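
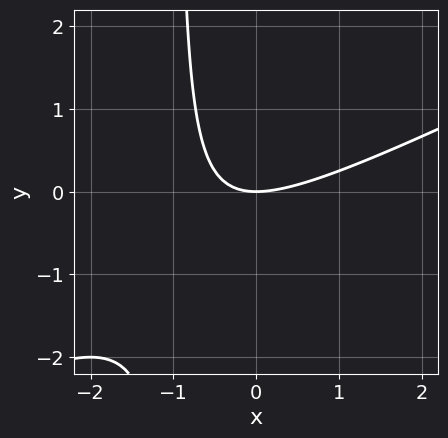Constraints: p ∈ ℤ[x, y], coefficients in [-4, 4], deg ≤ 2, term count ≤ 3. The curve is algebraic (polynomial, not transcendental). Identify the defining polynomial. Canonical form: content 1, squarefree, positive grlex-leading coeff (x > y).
x^2 - 2*x*y - 2*y

(a) The degree is 2 — the shape is more complex than any degree-1 curve.
(b) From the axis intercepts and sections: it crosses the x-axis at the gridline x = 0; it meets the y-axis at y = 0 (among the integer gridlines).
(c) The integer polynomial consistent with all of this is the stated p.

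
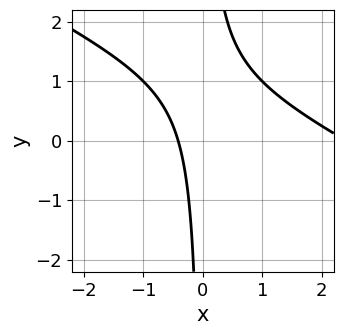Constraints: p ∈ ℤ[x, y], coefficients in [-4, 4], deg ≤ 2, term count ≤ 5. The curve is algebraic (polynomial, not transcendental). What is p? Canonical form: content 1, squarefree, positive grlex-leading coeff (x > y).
x^2 + 2*x*y - 2*x - 1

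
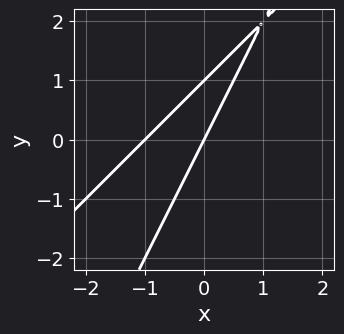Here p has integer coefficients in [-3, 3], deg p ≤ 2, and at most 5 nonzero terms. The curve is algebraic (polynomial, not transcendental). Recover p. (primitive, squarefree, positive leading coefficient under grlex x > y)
1. The degree is 2 — a generic line meets the curve in up to 2 points.
2. From the axis intercepts and sections: the x-axis gridline crossings are at x ∈ {-1, 0}; among the integer gridlines, it crosses the y-axis at y ∈ {0, 1}.
3. Matching integer coefficients to the picture gives p.

2*x^2 - 3*x*y + y^2 + 2*x - y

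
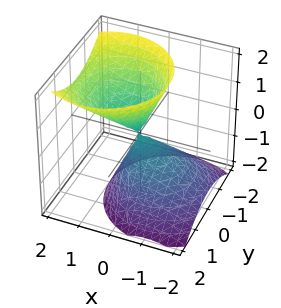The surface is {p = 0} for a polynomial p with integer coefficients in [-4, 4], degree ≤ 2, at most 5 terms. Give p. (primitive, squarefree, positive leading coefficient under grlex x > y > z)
1. I count 2 distinct pieces.
2. The degree is 2 — no degree-1 surface has this shape.
3. Against the integer gridlines: it meets the x-axis at x = 0 (among the integer gridlines); one y-axis crossing is at y = 0; one z-axis crossing is at z = 0.
4. Assembling these constraints gives the stated polynomial.

3*x^2 - 3*x*z + 3*y^2 - 2*z^2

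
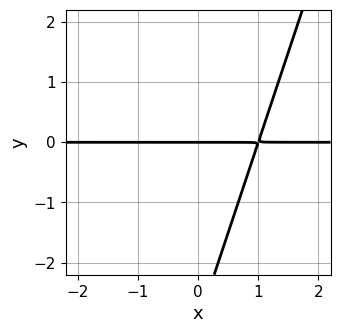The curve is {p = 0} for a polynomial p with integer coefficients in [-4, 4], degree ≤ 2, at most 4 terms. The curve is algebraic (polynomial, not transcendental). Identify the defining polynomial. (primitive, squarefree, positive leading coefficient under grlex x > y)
3*x*y - y^2 - 3*y

1. Degree: no degree-1 curve has this shape, so deg p = 2.
2. Reading off the gridlines: it meets the y-axis at y = 0 (among the integer gridlines); every point of the x-axis in the box is on the curve.
3. Putting this together gives p.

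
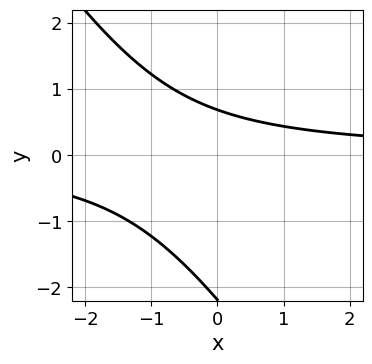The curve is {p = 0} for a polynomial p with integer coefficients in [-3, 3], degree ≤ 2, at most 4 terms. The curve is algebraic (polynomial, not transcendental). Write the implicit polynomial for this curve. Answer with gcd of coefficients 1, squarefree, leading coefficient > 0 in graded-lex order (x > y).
3*x*y + 2*y^2 + 3*y - 3

deg p = 2. The shape is more complex than any degree-1 curve.
Reading off the gridlines: no x-intercept at any integer in the box.
Fitting integer coefficients to these (and the overall shape) gives p.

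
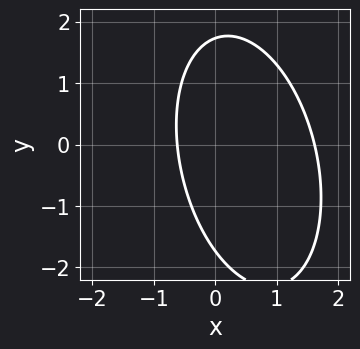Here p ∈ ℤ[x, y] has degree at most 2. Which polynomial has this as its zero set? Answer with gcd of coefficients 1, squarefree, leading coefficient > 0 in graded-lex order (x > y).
Degree: the shape is more complex than any degree-1 curve, so deg p = 2.
Matching integer coefficients to the picture gives p.

3*x^2 + x*y + y^2 - 3*x - 3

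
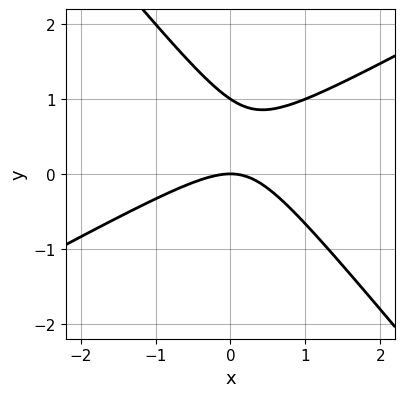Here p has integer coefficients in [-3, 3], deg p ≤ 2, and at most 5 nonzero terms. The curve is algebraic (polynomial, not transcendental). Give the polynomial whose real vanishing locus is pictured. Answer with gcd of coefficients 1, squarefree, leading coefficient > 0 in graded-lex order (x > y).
2*x^2 - 2*x*y - 3*y^2 + 3*y

(a) Degree: the shape is more complex than any degree-1 curve, so deg p = 2.
(b) From the axis intercepts and sections: among the integer gridlines, it crosses the y-axis at y ∈ {0, 1}; it meets the x-axis at x = 0 (among the integer gridlines).
(c) Putting this together gives p.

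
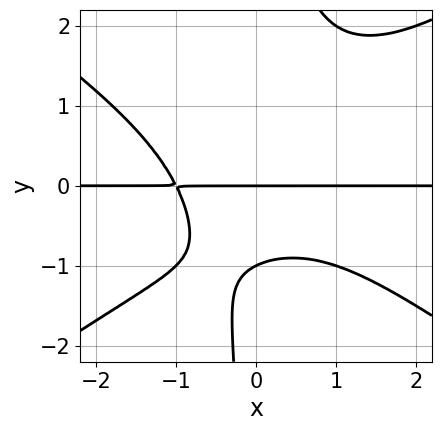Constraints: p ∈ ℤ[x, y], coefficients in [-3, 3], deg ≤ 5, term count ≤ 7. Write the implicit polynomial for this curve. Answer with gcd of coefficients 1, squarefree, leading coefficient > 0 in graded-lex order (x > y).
x^3*y - 2*x*y^3 + x*y + 2*y^2 + 2*y

(a) The degree is 4 — no degree-3 curve has this shape.
(b) Checking where it meets the axes: the visible x-axis segment lies entirely on the curve; among the integer gridlines, it crosses the y-axis at y ∈ {-1, 0}.
(c) Assembling these constraints gives the stated polynomial.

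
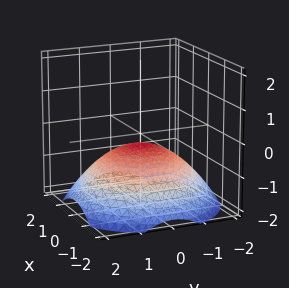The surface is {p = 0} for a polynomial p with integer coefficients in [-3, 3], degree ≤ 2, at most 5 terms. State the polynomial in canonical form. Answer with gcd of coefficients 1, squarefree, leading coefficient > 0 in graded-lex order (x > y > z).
x^2 + y^2 + 3*z + 1

(a) deg p = 2.
(b) By symmetry, the surface is invariant under rotation about z: p = q(x² + y², z).
(c) Reading off the gridlines: a circular section at z = -1 has radius between 1 and 2; it misses every integer gridline on the x-axis; the surface avoids every integer y-axis point in the box.
(d) These observations pin down the coefficients.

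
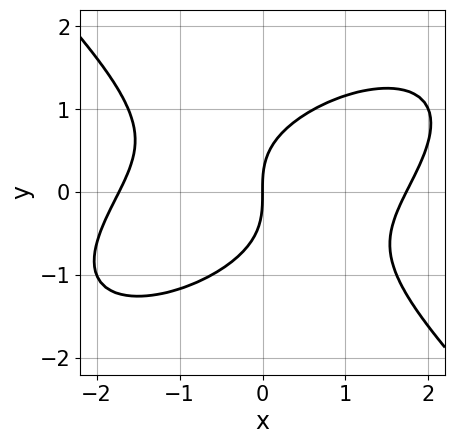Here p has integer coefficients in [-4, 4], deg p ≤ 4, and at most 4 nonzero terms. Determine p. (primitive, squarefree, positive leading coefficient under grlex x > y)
x^3 - x^2*y + 2*y^3 - 3*x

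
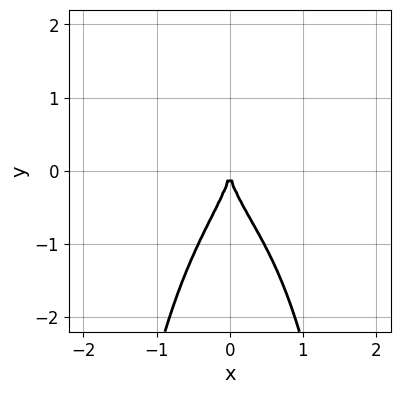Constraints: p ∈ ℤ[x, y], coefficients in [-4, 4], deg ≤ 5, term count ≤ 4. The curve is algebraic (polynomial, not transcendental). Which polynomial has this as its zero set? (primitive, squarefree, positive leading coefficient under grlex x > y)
deg p = 4. No degree-3 curve has this shape.
Reading off the gridlines: it meets the y-axis at y = 0 (among the integer gridlines); it crosses the x-axis at the gridline x = 0.
Solving for integer coefficients yields p as stated.

2*x^2*y^2 - x^3 + y^3 + 3*x^2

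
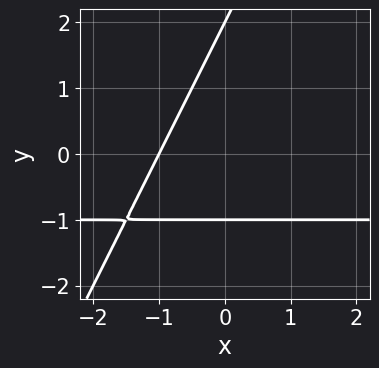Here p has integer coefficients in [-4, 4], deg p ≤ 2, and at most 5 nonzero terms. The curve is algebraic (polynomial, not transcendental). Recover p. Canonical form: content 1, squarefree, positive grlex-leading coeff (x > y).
2*x*y - y^2 + 2*x + y + 2

1. The degree is 2 — a generic line meets the curve in up to 2 points.
2. Against the integer gridlines: one x-axis crossing is at x = -1; among the integer gridlines, it crosses the y-axis at y ∈ {-1, 2}.
3. These observations pin down the coefficients.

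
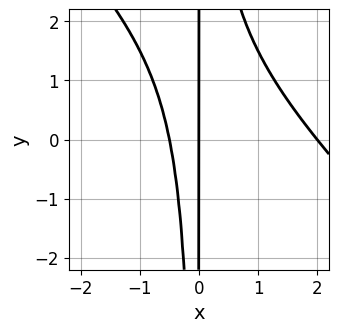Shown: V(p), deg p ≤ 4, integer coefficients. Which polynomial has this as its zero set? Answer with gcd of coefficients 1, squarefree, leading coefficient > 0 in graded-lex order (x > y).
deg p = 3.
From the visible intercepts: among the integer gridlines, it crosses the x-axis at x ∈ {0, 2}; the visible y-axis segment lies entirely on the curve.
Solving for integer coefficients yields p as stated.

2*x^3 + 2*x^2*y - 3*x^2 - 2*x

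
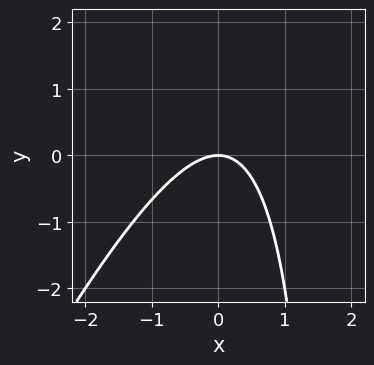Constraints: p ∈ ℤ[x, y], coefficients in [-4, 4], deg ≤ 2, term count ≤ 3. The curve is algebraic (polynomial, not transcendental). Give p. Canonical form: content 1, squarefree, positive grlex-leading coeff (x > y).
(a) deg p = 2.
(b) From the visible intercepts: it crosses the x-axis at the gridline x = 0; it crosses the y-axis at the gridline y = 0.
(c) These observations pin down the coefficients.

2*x^2 - x*y + 2*y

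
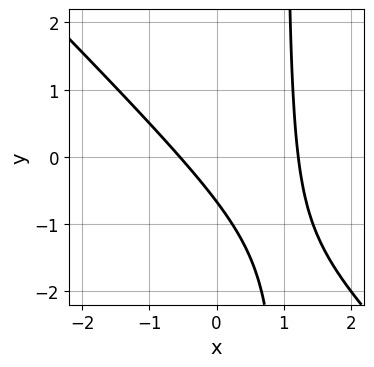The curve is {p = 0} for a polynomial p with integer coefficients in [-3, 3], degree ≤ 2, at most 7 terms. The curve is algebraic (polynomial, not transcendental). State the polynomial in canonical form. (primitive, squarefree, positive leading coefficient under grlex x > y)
(a) Degree: no degree-1 curve has this shape, so deg p = 2.
(b) Putting this together gives p.

3*x^2 + 3*x*y - 2*x - 3*y - 2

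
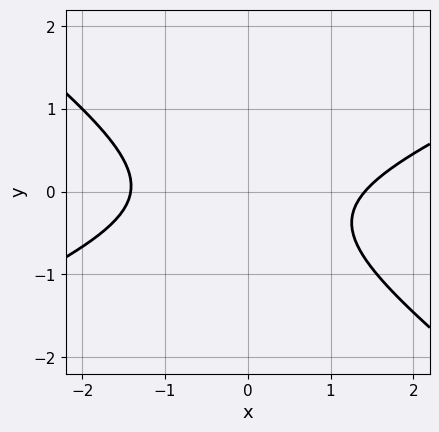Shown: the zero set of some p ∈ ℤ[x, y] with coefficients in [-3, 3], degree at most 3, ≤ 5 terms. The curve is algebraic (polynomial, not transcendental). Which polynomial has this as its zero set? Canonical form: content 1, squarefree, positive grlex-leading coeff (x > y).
x^2 - x*y - 3*y^2 - y - 2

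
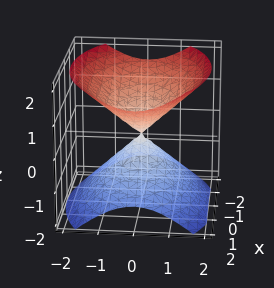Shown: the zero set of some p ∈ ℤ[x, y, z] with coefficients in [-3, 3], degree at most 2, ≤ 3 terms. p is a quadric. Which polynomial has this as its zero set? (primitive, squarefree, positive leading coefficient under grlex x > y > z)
The picture has 2 separate pieces. They look like related sheets of one shape, so recover p as a whole.
Degree: two nappes meeting at a single point; a quadric, so deg p = 2.
Symmetries: it's symmetric under x → −x, forcing even powers of x; it's symmetric under z → −z, forcing even powers of z; mirror symmetry y ↦ −y ⇒ only even powers of y.
Reading off the gridlines: it crosses the x-axis at the gridline x = 0; one y-axis crossing is at y = 0; one z-axis crossing is at z = 0.
Solving for integer coefficients yields p as stated.

x^2 + 2*y^2 - 2*z^2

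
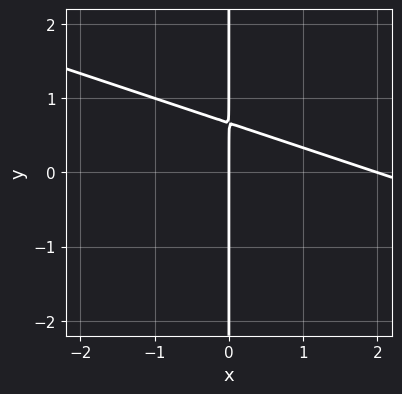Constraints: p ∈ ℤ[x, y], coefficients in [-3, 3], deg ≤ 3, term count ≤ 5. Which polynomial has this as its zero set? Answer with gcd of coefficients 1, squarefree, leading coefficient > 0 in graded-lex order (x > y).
x^2 + 3*x*y - 2*x

The degree is 2 — a generic line meets the curve in up to 2 points.
Observable constraints: among the integer gridlines, it crosses the x-axis at x ∈ {0, 2}; the visible y-axis segment lies entirely on the curve.
Matching integer coefficients to the picture gives p.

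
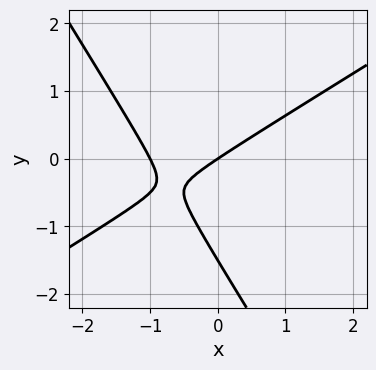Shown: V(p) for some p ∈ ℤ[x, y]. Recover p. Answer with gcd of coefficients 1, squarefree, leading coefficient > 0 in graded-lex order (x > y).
1. deg p = 2.
2. From the visible intercepts: the x-axis gridline crossings are at x ∈ {-1, 0}; one y-axis crossing is at y = 0.
3. The integer polynomial consistent with all of this is the stated p.

2*x^2 - 2*x*y - 2*y^2 + 2*x - 3*y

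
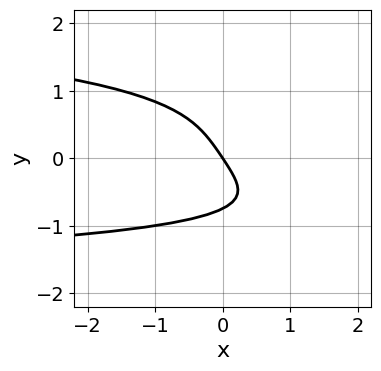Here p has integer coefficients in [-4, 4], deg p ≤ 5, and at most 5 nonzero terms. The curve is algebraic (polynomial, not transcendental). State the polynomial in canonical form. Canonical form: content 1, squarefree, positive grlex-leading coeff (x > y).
3*y^4 + x*y + y^2 + 3*x + 2*y

(a) Degree: no degree-3 curve has this shape, so deg p = 4.
(b) Reading off the gridlines: it meets the x-axis at x = 0 (among the integer gridlines); it meets the y-axis at y = 0 (among the integer gridlines).
(c) These observations pin down the coefficients.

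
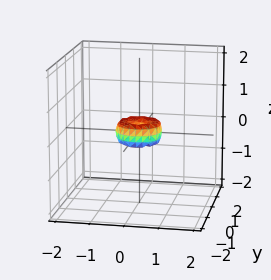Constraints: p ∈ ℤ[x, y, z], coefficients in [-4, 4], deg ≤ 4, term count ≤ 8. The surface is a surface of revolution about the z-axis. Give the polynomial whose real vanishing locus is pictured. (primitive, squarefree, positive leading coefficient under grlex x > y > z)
2*x^4 + 4*x^2*y^2 + 2*y^4 - x^2 - y^2 + z^2

1. Degree: a generic line meets the surface in up to 4 points, so deg p = 4.
2. Symmetries: the z-axis is an axis of rotation, so x and y enter only as x² + y².
3. From the axis intercepts and sections: one z-axis crossing is at z = 0; it meets the x-axis at x = 0 (among the integer gridlines); it meets the y-axis at y = 0 (among the integer gridlines).
4. Fitting integer coefficients to these (and the overall shape) gives p.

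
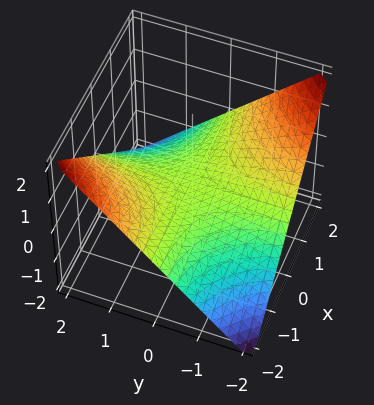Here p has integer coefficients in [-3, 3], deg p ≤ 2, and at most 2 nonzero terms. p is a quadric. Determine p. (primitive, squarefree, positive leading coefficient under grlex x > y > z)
(a) The degree is 2 — a hyperbolic paraboloid; a quadric.
(b) From the visible intercepts: one z-axis crossing is at z = 0; the visible x-axis segment lies entirely on the surface; the visible y-axis segment lies entirely on the surface.
(c) The integer polynomial consistent with all of this is the stated p.

x*y + 2*z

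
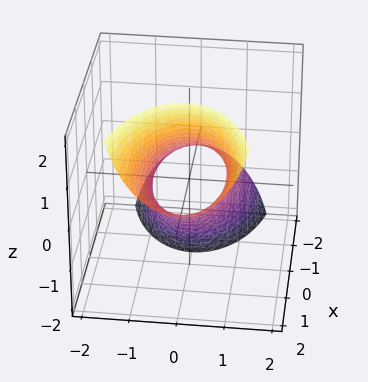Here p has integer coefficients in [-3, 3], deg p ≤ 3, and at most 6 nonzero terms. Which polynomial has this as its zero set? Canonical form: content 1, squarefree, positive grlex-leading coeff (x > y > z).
(a) The degree is 2 — no degree-1 surface has this shape.
(b) Solving for integer coefficients yields p as stated.

x^2 - 3*x*z + 3*y^2 + z^2 - 2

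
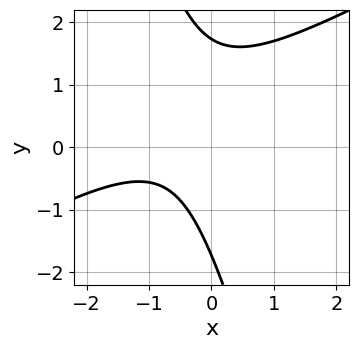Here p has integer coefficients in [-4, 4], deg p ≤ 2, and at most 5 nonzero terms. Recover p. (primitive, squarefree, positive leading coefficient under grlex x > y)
1. The degree is 2 — no degree-1 curve has this shape.
2. Observable constraints: it misses every integer gridline on the x-axis.
3. Fitting integer coefficients to these (and the overall shape) gives p.

2*x^2 - 3*x*y - y^2 + 3*x + 3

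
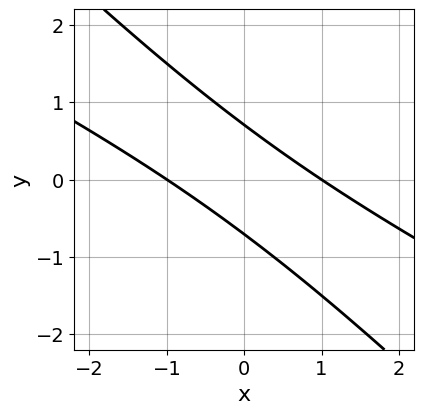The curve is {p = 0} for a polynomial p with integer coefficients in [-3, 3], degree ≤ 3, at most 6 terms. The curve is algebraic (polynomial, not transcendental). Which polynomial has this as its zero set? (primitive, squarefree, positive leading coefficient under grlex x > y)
(a) Degree: no degree-1 curve has this shape, so deg p = 2.
(b) Observable constraints: among the integer gridlines, it crosses the x-axis at x ∈ {-1, 1}.
(c) Putting this together gives p.

x^2 + 3*x*y + 2*y^2 - 1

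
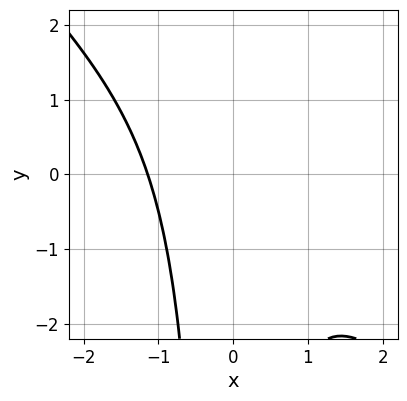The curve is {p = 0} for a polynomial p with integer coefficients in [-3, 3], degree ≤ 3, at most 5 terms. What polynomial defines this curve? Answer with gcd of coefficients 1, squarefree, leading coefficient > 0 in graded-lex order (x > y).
2*x^3 + 2*x^2*y + 3

First, the degree is 3 — a generic line meets the curve in up to 3 points.
Then, reading off the gridlines: the curve avoids every integer y-axis point in the box.
Finally, together with the visible shape, these determine p as stated.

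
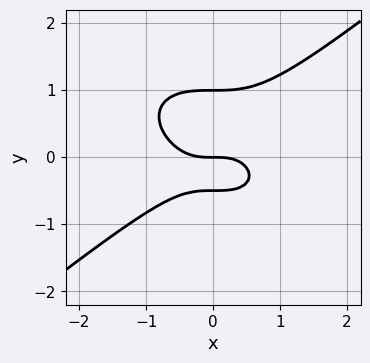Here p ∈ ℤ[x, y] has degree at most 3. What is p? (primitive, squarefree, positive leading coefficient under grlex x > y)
x^3 - 2*y^3 + y^2 + y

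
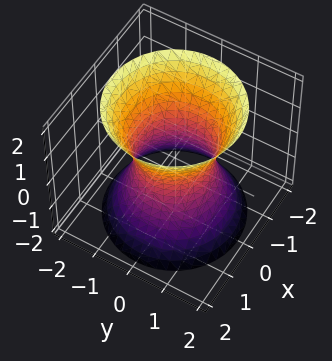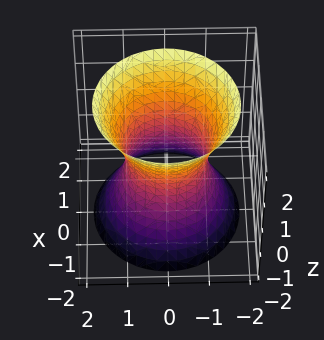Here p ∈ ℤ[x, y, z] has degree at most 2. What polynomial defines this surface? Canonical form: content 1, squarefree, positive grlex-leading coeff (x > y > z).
(a) Degree: an hourglass — one-sheet hyperboloid; a quadric, so deg p = 2.
(b) Symmetries: it's symmetric under z → −z, forcing even powers of z; rotational symmetry about the z-axis ⇒ p depends on x, y only through x² + y².
(c) From the axis intercepts and sections: a circular section at z = 1 has radius between 1 and 2; among the integer gridlines, it crosses the x-axis at x ∈ {-1, 1}.
(d) Fitting integer coefficients to these (and the overall shape) gives p. Check: (0, 1, 0) on the y-axis lies on the surface, and p(0, 1, 0) = 0. ✓

2*x^2 + 2*y^2 - z^2 - 2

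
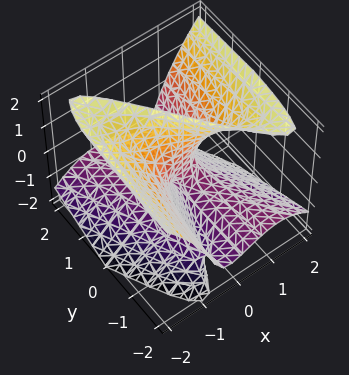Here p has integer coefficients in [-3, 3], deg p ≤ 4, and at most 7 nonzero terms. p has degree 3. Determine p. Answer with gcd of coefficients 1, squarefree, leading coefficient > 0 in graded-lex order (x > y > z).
3*x^3 + 2*x^2*y - 3*x*z^2 - 3*y*z - 3*y

Degree: no degree-2 surface has this shape, so deg p = 3.
Reading off the gridlines: one x-axis crossing is at x = 0; the visible z-axis segment lies entirely on the surface; it meets the y-axis at y = 0 (among the integer gridlines).
Solving for integer coefficients yields p as stated.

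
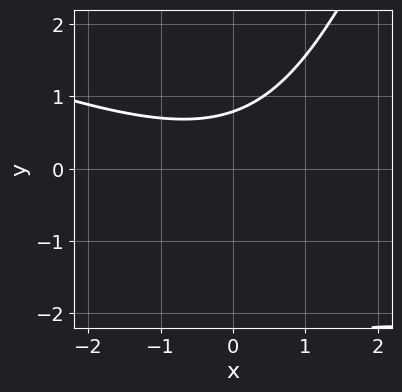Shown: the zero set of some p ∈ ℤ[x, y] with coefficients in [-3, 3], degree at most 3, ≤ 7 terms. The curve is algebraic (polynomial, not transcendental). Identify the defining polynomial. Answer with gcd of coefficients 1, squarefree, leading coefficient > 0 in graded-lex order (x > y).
1. Degree: a generic line meets the curve in up to 2 points, so deg p = 2.
2. Reading off the gridlines: no x-intercept at any integer in the box.
3. These observations pin down the coefficients.

x^2 + 2*x*y - y^2 - 3*y + 3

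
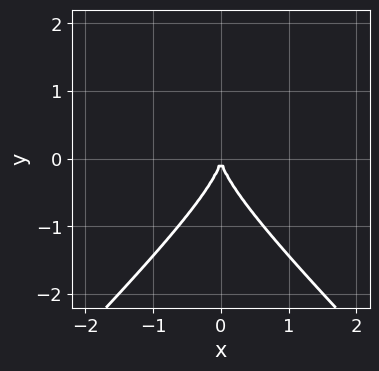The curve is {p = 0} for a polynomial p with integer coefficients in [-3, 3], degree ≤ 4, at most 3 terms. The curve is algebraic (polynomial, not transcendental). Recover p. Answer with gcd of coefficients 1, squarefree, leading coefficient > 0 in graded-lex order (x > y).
2*x^2*y - 2*y^3 - 3*x^2

deg p = 3. No degree-2 curve has this shape.
Symmetries: the x ↦ −x reflection is a symmetry, so x appears only in even powers.
Checking where it meets the axes: it meets the x-axis at x = 0 (among the integer gridlines); it meets the y-axis at y = 0 (among the integer gridlines).
Assembling these constraints gives the stated polynomial.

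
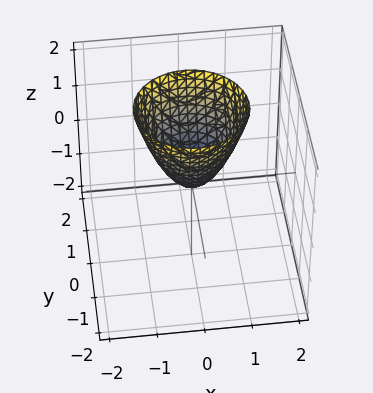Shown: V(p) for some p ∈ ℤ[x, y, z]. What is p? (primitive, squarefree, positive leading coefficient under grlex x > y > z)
deg p = 2.
By symmetry, every cross-section ⟂ z is a circle, so x, y appear only via x² + y².
Reading off the gridlines: one y-axis crossing is at y = 0; one x-axis crossing is at x = 0; it crosses the z-axis at the gridline z = 0.
Together with the visible shape, these determine p as stated.

3*x^2 + 3*y^2 - 2*z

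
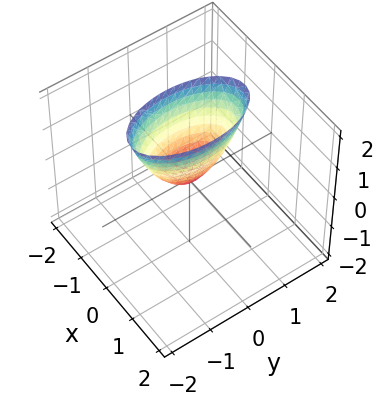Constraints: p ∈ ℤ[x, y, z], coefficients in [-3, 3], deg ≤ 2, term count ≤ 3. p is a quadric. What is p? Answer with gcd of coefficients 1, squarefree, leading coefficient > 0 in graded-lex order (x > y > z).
deg p = 2. A paraboloid; a quadric.
Symmetries: the y ↦ −y reflection is a symmetry, so y appears only in even powers; the x ↦ −x reflection is a symmetry, so x appears only in even powers.
Against the integer gridlines: it crosses the y-axis at the gridline y = 0; one x-axis crossing is at x = 0; it meets the z-axis at z = 0 (among the integer gridlines).
Putting this together gives p.

3*x^2 + y^2 - z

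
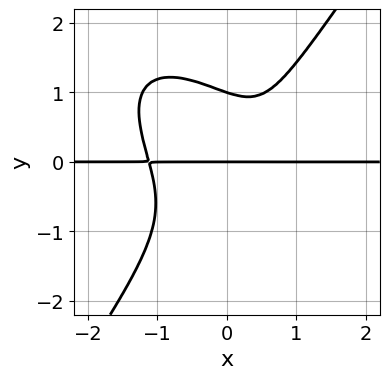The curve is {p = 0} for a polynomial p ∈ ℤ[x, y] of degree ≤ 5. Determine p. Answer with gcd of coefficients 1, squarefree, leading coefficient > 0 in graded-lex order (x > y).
1. The degree is 4 — no degree-3 curve has this shape.
2. Observable constraints: among the integer gridlines, it crosses the y-axis at y ∈ {0, 1}; every point of the x-axis in the box is on the curve.
3. Assembling these constraints gives the stated polynomial.

3*x^3*y + 2*x^2*y^2 - 2*y^4 - 2*x*y + 2*y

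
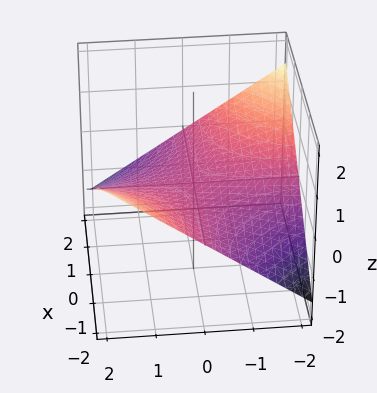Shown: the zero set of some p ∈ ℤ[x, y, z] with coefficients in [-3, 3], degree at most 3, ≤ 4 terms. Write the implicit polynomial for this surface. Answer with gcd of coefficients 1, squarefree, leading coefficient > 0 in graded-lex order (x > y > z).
x*y + 3*z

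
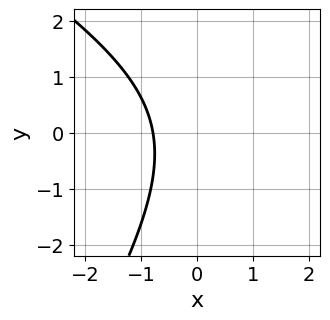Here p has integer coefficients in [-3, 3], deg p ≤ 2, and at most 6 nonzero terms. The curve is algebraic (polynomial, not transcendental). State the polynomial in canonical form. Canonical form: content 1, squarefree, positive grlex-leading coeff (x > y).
x^2 + x*y - y^2 - 3*x - 3

(a) deg p = 2.
(b) Reading off the gridlines: it misses every integer gridline on the y-axis.
(c) Solving for integer coefficients yields p as stated.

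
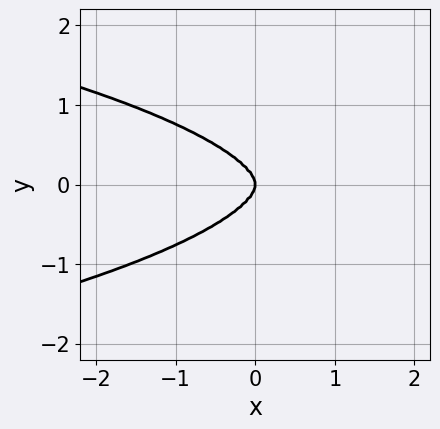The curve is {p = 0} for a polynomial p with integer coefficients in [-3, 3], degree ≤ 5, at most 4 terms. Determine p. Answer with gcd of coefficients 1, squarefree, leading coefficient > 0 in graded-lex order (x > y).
x^2*y^2 + 3*y^4 + x^3 + x*y^2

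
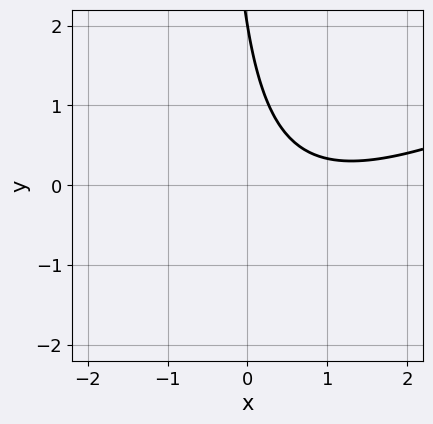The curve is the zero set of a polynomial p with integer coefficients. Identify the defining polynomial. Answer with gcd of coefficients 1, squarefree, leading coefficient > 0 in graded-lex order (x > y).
x^2 - 2*x*y - 2*x - y + 2

1. Degree: a generic line meets the curve in up to 2 points, so deg p = 2.
2. Observable constraints: it crosses the y-axis at the gridline y = 2; no x-intercept at any integer in the box.
3. Putting this together gives p.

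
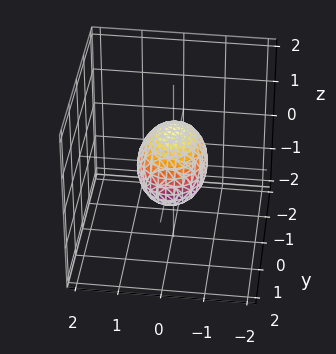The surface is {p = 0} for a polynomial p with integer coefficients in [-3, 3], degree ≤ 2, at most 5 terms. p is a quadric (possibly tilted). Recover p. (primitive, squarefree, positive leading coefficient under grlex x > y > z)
1. The degree is 2 — no degree-1 surface has this shape.
2. Against the integer gridlines: the y-axis gridline crossings are at y ∈ {-1, 1}.
3. The integer polynomial consistent with all of this is the stated p.

3*x^2 + 2*y^2 + y*z + 3*z^2 - 2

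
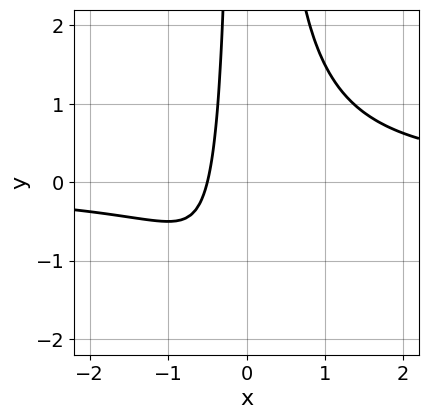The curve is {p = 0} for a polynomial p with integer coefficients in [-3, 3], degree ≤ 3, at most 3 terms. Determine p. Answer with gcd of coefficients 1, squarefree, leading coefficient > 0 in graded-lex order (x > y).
First, the degree is 3 — no degree-2 curve has this shape.
Then, against the integer gridlines: the curve avoids every integer y-axis point in the box.
Finally, solving for integer coefficients yields p as stated.

2*x^2*y - 2*x - 1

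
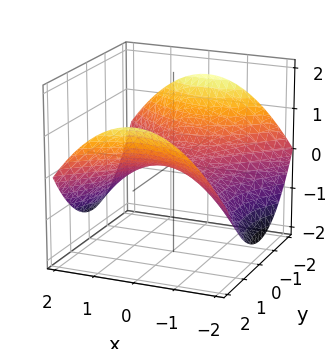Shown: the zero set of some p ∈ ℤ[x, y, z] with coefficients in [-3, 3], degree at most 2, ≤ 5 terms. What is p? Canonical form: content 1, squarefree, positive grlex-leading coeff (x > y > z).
x^2 - y^2 + 3*z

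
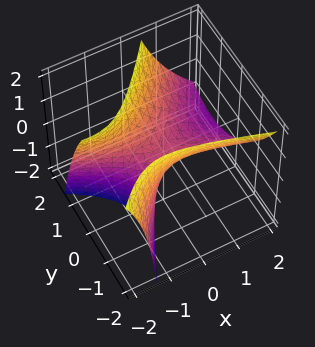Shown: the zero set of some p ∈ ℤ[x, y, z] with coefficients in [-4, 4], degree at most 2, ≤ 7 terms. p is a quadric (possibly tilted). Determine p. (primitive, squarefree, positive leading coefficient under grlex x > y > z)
x^2 + 2*x*y + 2*x*z - 2*y^2 + 2*z

First, degree: the shape is more complex than any degree-1 surface, so deg p = 2.
Then, from the axis intercepts and sections: it meets the x-axis at x = 0 (among the integer gridlines); it crosses the y-axis at the gridline y = 0; one z-axis crossing is at z = 0.
Finally, solving for integer coefficients yields p as stated.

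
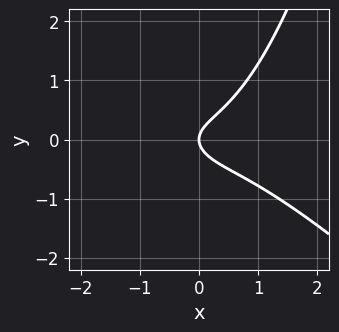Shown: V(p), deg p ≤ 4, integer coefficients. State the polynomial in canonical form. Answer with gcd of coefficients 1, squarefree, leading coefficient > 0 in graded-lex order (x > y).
x^3 + x^2*y - 2*y^2 + x

1. The degree is 3 — a generic line meets the curve in up to 3 points.
2. From the visible intercepts: it crosses the x-axis at the gridline x = 0; one y-axis crossing is at y = 0.
3. The integer polynomial consistent with all of this is the stated p.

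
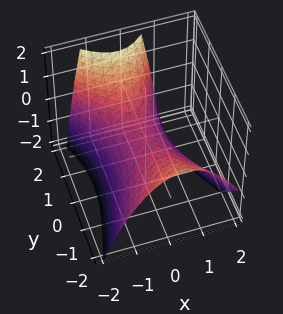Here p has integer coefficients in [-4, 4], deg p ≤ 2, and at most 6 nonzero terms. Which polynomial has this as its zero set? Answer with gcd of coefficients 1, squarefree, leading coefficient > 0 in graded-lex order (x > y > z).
First, degree: no degree-1 surface has this shape, so deg p = 2.
Then, against the integer gridlines: it crosses the x-axis at the gridline x = 0; it meets the z-axis at z = 0 (among the integer gridlines); one y-axis crossing is at y = 0.
Finally, together with the visible shape, these determine p as stated.

3*x^2 + x*y - y^2 - y*z + 3*z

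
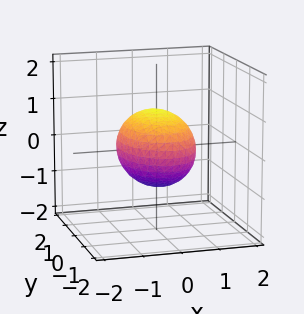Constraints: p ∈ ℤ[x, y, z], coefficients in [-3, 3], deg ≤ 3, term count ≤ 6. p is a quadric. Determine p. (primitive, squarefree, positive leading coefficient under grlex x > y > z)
First, the degree is 2 — bounded and convex; a quadric.
Next, symmetries: it's symmetric under y → −y, forcing even powers of y; mirror symmetry z ↦ −z ⇒ only even powers of z; it's symmetric under x → −x, forcing even powers of x.
Next, from the axis intercepts and sections: the z-axis gridline crossings are at z ∈ {-1, 1}; among the integer gridlines, it crosses the x-axis at x ∈ {-1, 1}.
Finally, matching integer coefficients to the picture gives p.

2*x^2 + y^2 + 2*z^2 - 2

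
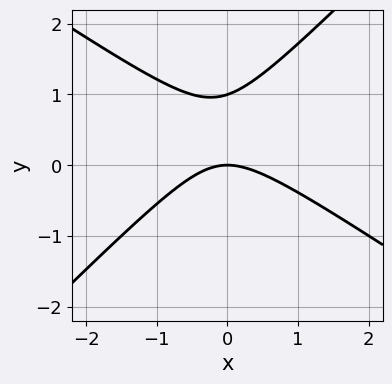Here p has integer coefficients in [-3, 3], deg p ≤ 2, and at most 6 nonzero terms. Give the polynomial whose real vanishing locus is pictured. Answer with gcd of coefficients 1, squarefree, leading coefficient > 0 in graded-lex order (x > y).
2*x^2 + x*y - 3*y^2 + 3*y

1. The degree is 2 — a generic line meets the curve in up to 2 points.
2. Checking where it meets the axes: the y-axis gridline crossings are at y ∈ {0, 1}; one x-axis crossing is at x = 0.
3. The integer polynomial consistent with all of this is the stated p.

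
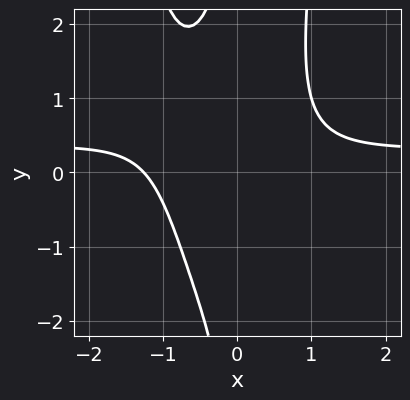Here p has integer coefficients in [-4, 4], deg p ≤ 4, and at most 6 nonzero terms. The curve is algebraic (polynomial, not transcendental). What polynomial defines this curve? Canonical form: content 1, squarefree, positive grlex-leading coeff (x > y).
3*x^3*y - x^3 + x^2*y - x*y^2 - 2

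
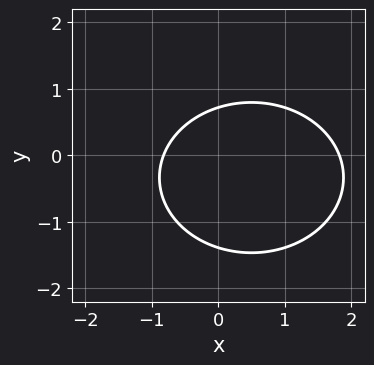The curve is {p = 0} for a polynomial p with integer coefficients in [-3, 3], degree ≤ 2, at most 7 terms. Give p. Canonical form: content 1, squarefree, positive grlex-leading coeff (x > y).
2*x^2 + 3*y^2 - 2*x + 2*y - 3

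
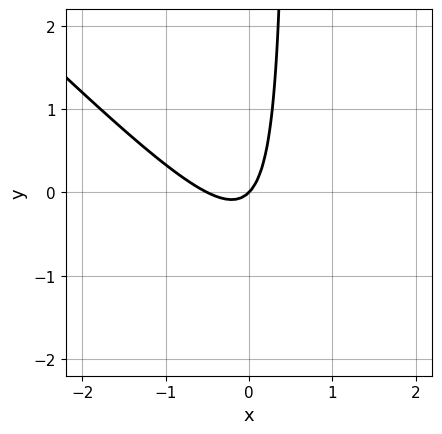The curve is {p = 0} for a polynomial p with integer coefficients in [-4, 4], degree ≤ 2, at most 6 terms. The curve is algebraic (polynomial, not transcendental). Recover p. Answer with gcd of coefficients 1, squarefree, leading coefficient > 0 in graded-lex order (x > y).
2*x^2 + 2*x*y + x - y

First, degree: a generic line meets the curve in up to 2 points, so deg p = 2.
Then, from the axis intercepts and sections: one y-axis crossing is at y = 0; it crosses the x-axis at the gridline x = 0.
Finally, together with the visible shape, these determine p as stated.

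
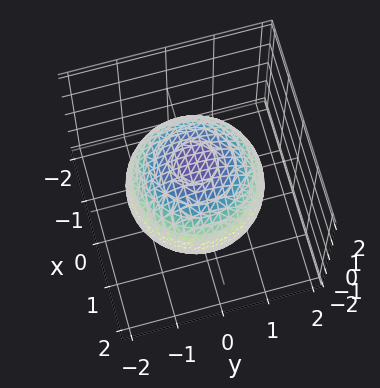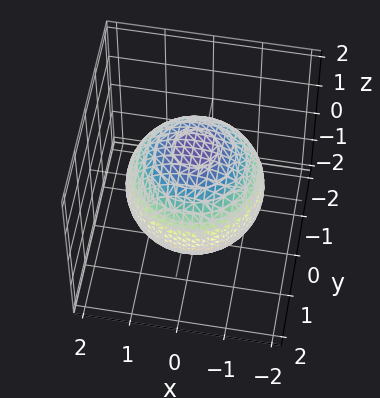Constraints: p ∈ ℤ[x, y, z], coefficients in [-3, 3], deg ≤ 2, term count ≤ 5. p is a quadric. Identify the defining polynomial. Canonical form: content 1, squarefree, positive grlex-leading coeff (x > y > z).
The degree is 2 — bounded and convex; a quadric.
Symmetries: it's symmetric under z → −z, forcing even powers of z; rotational symmetry about the z-axis ⇒ p depends on x, y only through x² + y².
From the axis intercepts and sections: a circular section at z = -1 has radius exactly 1.
Fitting integer coefficients to these (and the overall shape) gives p.

x^2 + y^2 + z^2 - 2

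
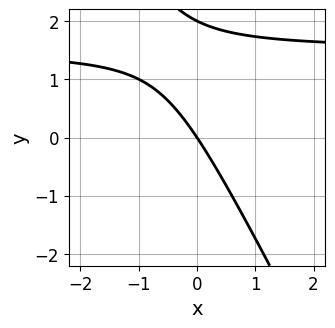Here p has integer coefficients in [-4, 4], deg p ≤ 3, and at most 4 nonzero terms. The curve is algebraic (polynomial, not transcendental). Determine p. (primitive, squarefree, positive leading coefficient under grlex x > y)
2*x*y + y^2 - 3*x - 2*y

1. Degree: the shape is more complex than any degree-1 curve, so deg p = 2.
2. Checking where it meets the axes: one x-axis crossing is at x = 0; among the integer gridlines, it crosses the y-axis at y ∈ {0, 2}.
3. Assembling these constraints gives the stated polynomial.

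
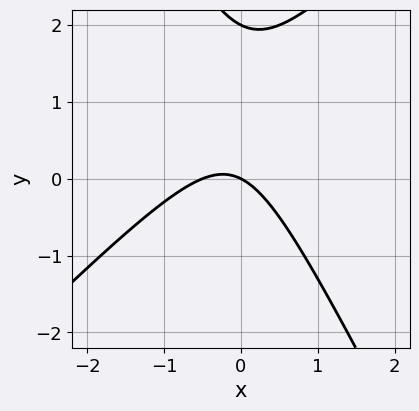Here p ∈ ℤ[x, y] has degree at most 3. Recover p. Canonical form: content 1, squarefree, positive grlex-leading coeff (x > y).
(a) deg p = 2. No degree-1 curve has this shape.
(b) Against the integer gridlines: one x-axis crossing is at x = 0; the y-axis gridline crossings are at y ∈ {0, 2}.
(c) Assembling these constraints gives the stated polynomial.

2*x^2 - x*y - y^2 + x + 2*y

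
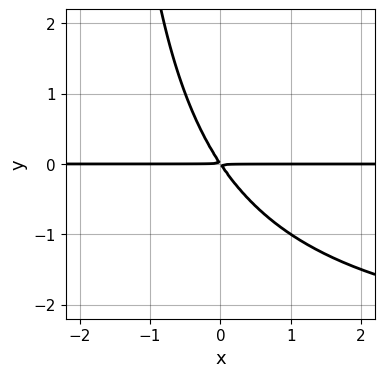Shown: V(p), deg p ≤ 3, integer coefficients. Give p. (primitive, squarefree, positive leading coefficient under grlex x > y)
x*y^2 + 3*x*y + 2*y^2

(a) The degree is 3 — a generic line meets the curve in up to 3 points.
(b) Against the integer gridlines: every point of the x-axis in the box is on the curve.
(c) Together with the visible shape, these determine p as stated.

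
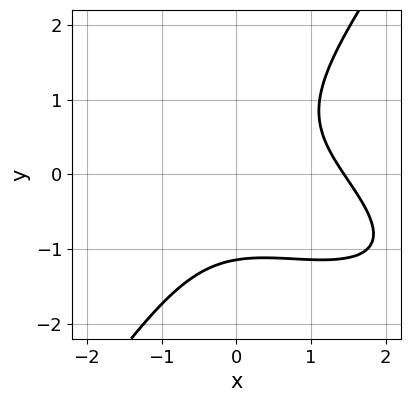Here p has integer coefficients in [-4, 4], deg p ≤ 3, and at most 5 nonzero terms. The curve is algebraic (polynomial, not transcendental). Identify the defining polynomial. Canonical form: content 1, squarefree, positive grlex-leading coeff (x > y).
x^3 + 2*x^2*y + x*y^2 - 2*y^3 - 3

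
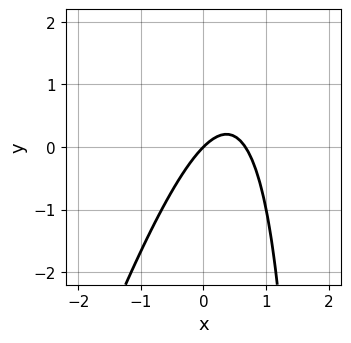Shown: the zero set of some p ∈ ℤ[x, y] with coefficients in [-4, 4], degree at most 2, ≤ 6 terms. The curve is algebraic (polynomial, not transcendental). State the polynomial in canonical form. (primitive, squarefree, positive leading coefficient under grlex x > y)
3*x^2 - x*y - 2*x + 2*y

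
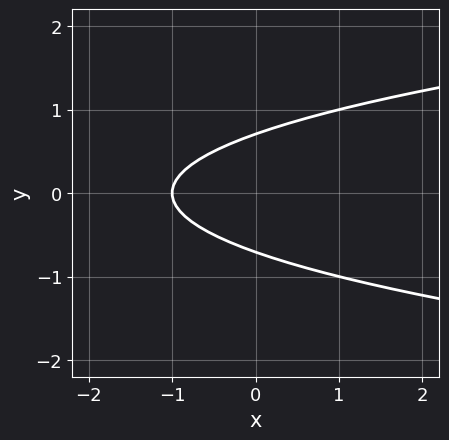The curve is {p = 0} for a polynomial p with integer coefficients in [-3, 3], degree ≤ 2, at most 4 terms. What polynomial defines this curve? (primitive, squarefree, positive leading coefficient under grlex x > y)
2*y^2 - x - 1

First, deg p = 2. The shape is more complex than any degree-1 curve.
Next, symmetries: mirror symmetry y ↦ −y ⇒ only even powers of y.
Next, reading off the gridlines: it crosses the x-axis at the gridline x = -1.
Finally, solving for integer coefficients yields p as stated.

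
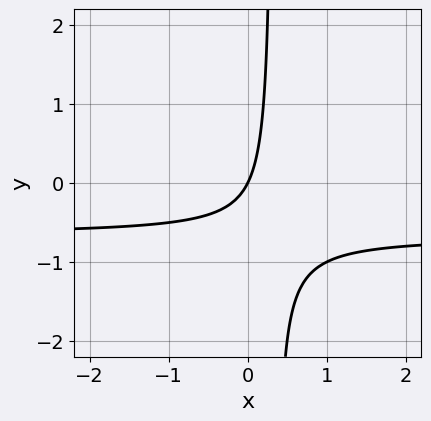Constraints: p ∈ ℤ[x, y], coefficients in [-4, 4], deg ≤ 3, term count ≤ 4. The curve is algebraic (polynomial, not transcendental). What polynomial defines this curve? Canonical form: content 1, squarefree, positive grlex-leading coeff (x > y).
1. deg p = 2. The shape is more complex than any degree-1 curve.
2. From the visible intercepts: one y-axis crossing is at y = 0; it meets the x-axis at x = 0 (among the integer gridlines).
3. Solving for integer coefficients yields p as stated.

3*x*y + 2*x - y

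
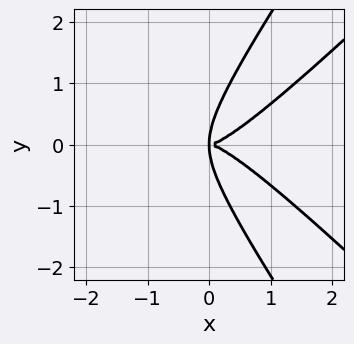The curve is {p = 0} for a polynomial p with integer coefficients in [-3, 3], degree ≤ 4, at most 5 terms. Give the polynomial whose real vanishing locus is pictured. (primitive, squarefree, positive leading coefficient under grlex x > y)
2*x^4 - 3*x^2*y^2 + y^4 - 2*x*y^2

First, the degree is 4 — the shape is more complex than any degree-3 curve.
Then, symmetries: it's symmetric under y → −y, forcing even powers of y.
Finally, these observations pin down the coefficients.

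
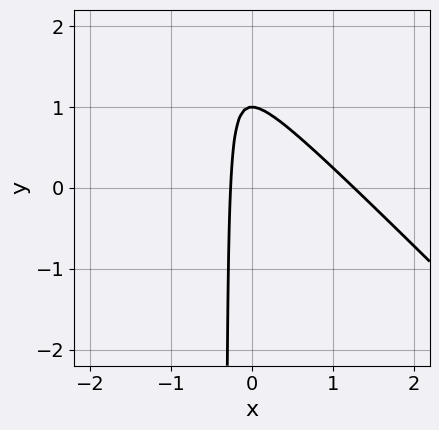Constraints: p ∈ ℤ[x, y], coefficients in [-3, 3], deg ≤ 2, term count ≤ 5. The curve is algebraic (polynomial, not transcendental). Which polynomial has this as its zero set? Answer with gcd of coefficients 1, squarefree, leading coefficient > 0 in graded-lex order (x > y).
3*x^2 + 3*x*y - 3*x + y - 1

The degree is 2 — no degree-1 curve has this shape.
Against the integer gridlines: one y-axis crossing is at y = 1.
Putting this together gives p.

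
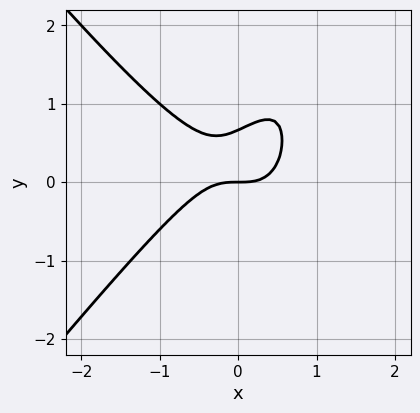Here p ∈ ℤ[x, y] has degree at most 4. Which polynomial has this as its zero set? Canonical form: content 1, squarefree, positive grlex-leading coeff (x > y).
3*x^3 - 2*x*y^2 + 3*y^2 - 2*y

First, deg p = 3.
Then, checking where it meets the axes: it crosses the x-axis at the gridline x = 0; it crosses the y-axis at the gridline y = 0.
Finally, solving for integer coefficients yields p as stated.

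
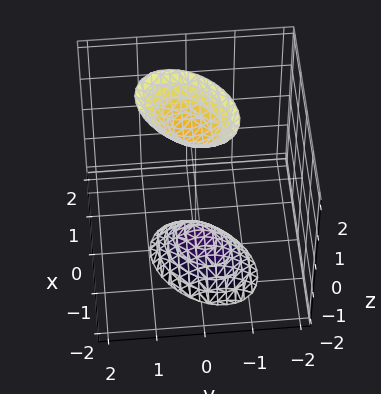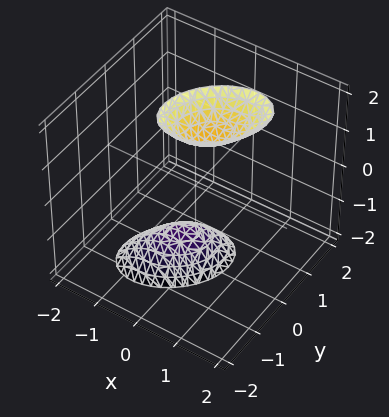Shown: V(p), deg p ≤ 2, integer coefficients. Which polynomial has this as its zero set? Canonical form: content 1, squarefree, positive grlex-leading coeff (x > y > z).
There are 2 components.
Degree: no degree-1 surface has this shape, so deg p = 2.
From the visible intercepts: the surface avoids every integer y-axis point in the box; it misses every integer gridline on the x-axis.
Solving for integer coefficients yields p as stated.

3*x^2 - 2*x*y - x*z + 3*y^2 - z^2 + 2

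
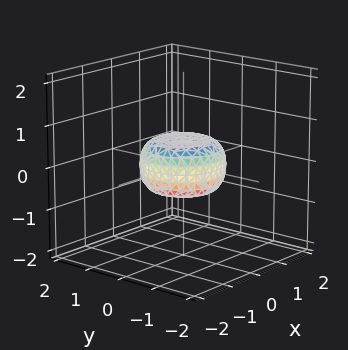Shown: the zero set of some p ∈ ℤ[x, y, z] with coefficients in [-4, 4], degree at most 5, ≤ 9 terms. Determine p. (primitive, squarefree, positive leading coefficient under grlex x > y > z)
Degree: a generic line meets the surface in up to 4 points, so deg p = 4.
Symmetries: rotational symmetry about the z-axis ⇒ p depends on x, y only through x² + y².
From the visible intercepts: the x-axis gridline crossings are at x ∈ {-1, 1}; the y-axis gridline crossings are at y ∈ {-1, 1}.
Putting this together gives p.

2*x^4 + 4*x^2*y^2 + 2*y^4 - x^2 - y^2 + 3*z^2 - 1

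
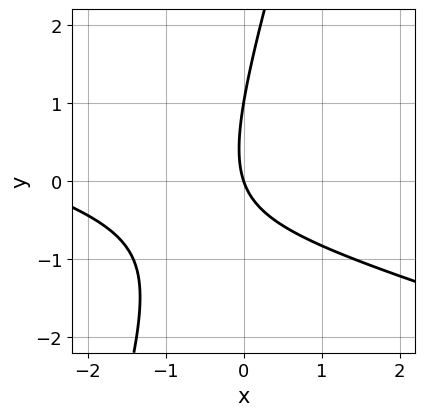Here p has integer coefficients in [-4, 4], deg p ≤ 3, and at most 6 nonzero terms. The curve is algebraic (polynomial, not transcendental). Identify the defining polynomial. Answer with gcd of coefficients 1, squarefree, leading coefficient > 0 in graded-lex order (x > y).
x^2 + 3*x*y - y^2 + 3*x + y

Degree: no degree-1 curve has this shape, so deg p = 2.
Reading off the gridlines: among the integer gridlines, it crosses the y-axis at y ∈ {0, 1}; it meets the x-axis at x = 0 (among the integer gridlines).
Solving for integer coefficients yields p as stated.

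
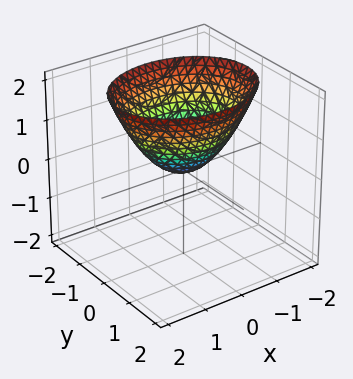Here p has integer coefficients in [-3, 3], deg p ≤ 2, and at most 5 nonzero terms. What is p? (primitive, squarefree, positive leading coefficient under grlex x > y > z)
(a) Degree: a single bowl opening along one axis; a quadric, so deg p = 2.
(b) Symmetries: the x ↦ −x reflection is a symmetry, so x appears only in even powers; the y ↦ −y reflection is a symmetry, so y appears only in even powers.
(c) Against the integer gridlines: it crosses the y-axis at the gridline y = 0; it meets the z-axis at z = 0 (among the integer gridlines).
(d) Matching integer coefficients to the picture gives p.

2*x^2 + 3*y^2 - 3*z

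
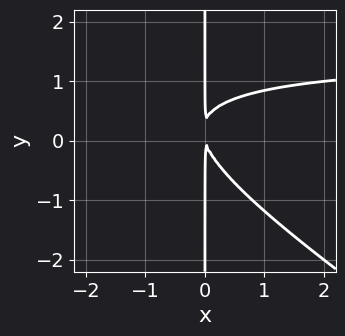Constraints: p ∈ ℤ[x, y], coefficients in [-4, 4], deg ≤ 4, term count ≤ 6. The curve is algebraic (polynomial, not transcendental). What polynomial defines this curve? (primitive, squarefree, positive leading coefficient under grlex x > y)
2*x^2*y + 3*x*y^2 - 3*x^2 - x*y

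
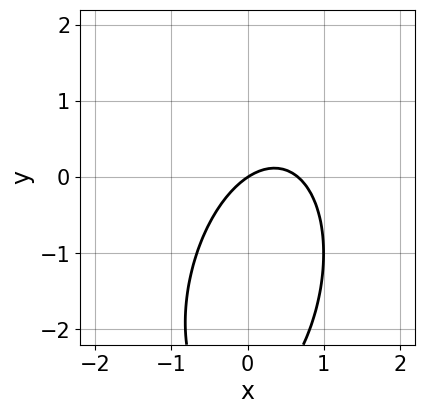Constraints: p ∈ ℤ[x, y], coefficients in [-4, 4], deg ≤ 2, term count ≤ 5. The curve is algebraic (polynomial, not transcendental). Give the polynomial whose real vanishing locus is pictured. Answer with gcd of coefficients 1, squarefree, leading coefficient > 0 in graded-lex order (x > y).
(a) deg p = 2. A generic line meets the curve in up to 2 points.
(b) From the visible intercepts: it meets the x-axis at x = 0 (among the integer gridlines); it crosses the y-axis at the gridline y = 0.
(c) Fitting integer coefficients to these (and the overall shape) gives p.

3*x^2 - x*y + y^2 - 2*x + 3*y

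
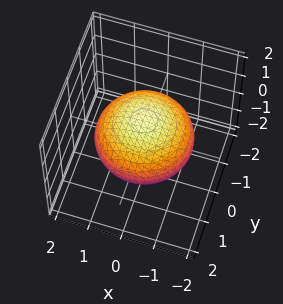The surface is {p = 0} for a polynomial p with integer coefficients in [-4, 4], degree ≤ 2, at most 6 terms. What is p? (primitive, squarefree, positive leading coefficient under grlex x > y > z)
x^2 + y^2 + 2*z^2 - 2

The degree is 2 — a generic line meets the surface in up to 2 points.
Symmetries: rotational symmetry about the z-axis ⇒ p depends on x, y only through x² + y².
From the axis intercepts and sections: a circular section at z = 0 has radius between 1 and 2; the z-axis gridline crossings are at z ∈ {-1, 1}.
These observations pin down the coefficients.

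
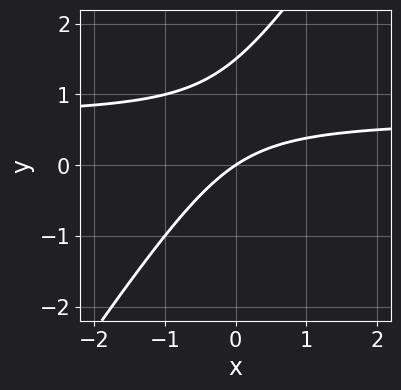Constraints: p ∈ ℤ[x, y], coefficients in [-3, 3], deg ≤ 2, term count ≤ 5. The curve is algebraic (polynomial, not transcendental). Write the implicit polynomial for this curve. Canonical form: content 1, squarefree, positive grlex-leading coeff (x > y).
3*x*y - 2*y^2 - 2*x + 3*y

Degree: the shape is more complex than any degree-1 curve, so deg p = 2.
Against the integer gridlines: one y-axis crossing is at y = 0; it meets the x-axis at x = 0 (among the integer gridlines).
The integer polynomial consistent with all of this is the stated p.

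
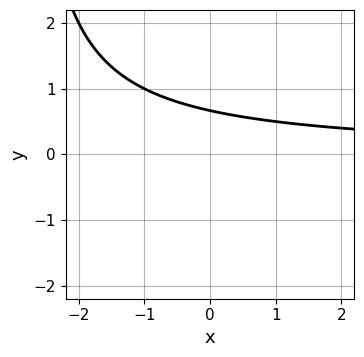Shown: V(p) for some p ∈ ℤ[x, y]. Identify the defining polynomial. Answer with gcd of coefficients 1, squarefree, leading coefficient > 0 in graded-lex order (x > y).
deg p = 2. The shape is more complex than any degree-1 curve.
Checking where it meets the axes: it misses every integer gridline on the x-axis.
These observations pin down the coefficients.

x*y + 3*y - 2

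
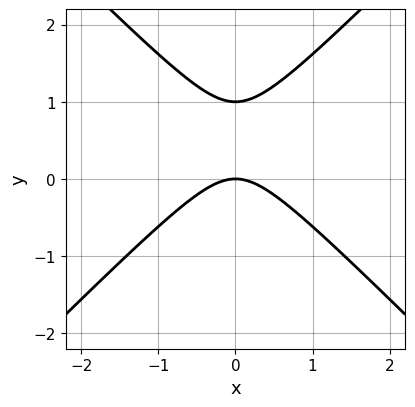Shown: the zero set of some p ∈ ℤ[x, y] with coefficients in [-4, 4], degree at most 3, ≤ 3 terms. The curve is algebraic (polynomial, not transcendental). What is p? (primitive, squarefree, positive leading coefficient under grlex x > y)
deg p = 2. No degree-1 curve has this shape.
Symmetries: mirror symmetry x ↦ −x ⇒ only even powers of x.
Against the integer gridlines: among the integer gridlines, it crosses the y-axis at y ∈ {0, 1}; it meets the x-axis at x = 0 (among the integer gridlines).
Fitting integer coefficients to these (and the overall shape) gives p.

x^2 - y^2 + y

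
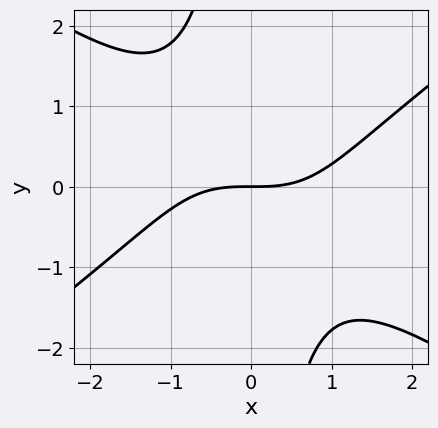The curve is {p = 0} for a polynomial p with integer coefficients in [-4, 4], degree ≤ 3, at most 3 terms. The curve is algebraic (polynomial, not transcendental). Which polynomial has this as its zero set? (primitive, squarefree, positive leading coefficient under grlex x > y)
(a) Degree: a generic line meets the curve in up to 3 points, so deg p = 3.
(b) From the axis intercepts and sections: one x-axis crossing is at x = 0; one y-axis crossing is at y = 0.
(c) These observations pin down the coefficients.

x^3 - 2*x*y^2 - 3*y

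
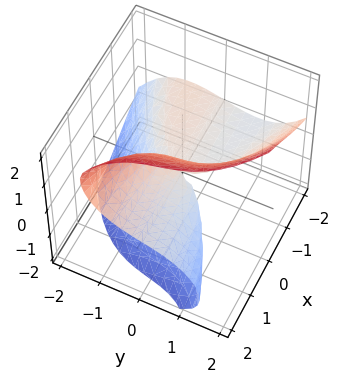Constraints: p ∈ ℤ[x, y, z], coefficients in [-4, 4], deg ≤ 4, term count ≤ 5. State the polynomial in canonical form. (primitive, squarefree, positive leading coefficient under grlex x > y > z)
1. The degree is 3 — a generic line meets the surface in up to 3 points.
2. Checking where it meets the axes: it crosses the y-axis at the gridline y = 0; the visible x-axis segment lies entirely on the surface.
3. These observations pin down the coefficients.

y^3 - z^3 + x*y + 3*x*z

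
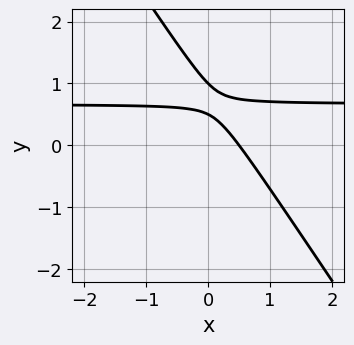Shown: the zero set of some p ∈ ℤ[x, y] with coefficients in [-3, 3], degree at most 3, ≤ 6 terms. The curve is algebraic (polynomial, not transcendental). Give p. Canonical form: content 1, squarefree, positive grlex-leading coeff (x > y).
The degree is 2 — the shape is more complex than any degree-1 curve.
From the visible intercepts: one y-axis crossing is at y = 1.
These observations pin down the coefficients.

3*x*y + 2*y^2 - 2*x - 3*y + 1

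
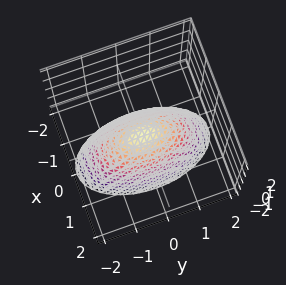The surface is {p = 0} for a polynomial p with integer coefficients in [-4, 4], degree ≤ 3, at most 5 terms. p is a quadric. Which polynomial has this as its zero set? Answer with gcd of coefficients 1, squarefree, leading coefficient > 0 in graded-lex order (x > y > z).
3*x^2 + y^2 + 2*z

The degree is 2 — a single bowl opening along one axis; a quadric.
Symmetries: the y ↦ −y reflection is a symmetry, so y appears only in even powers; mirror symmetry x ↦ −x ⇒ only even powers of x.
Checking where it meets the axes: it crosses the x-axis at the gridline x = 0; it crosses the y-axis at the gridline y = 0.
These observations pin down the coefficients.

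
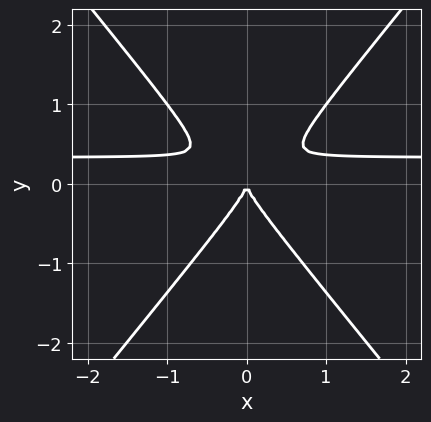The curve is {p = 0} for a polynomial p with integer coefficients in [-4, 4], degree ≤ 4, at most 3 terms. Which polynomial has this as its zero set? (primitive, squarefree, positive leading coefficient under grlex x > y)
1. deg p = 3.
2. Symmetries: mirror symmetry x ↦ −x ⇒ only even powers of x.
3. Reading off the gridlines: it meets the x-axis at x = 0 (among the integer gridlines); one y-axis crossing is at y = 0.
4. The integer polynomial consistent with all of this is the stated p.

3*x^2*y - 2*y^3 - x^2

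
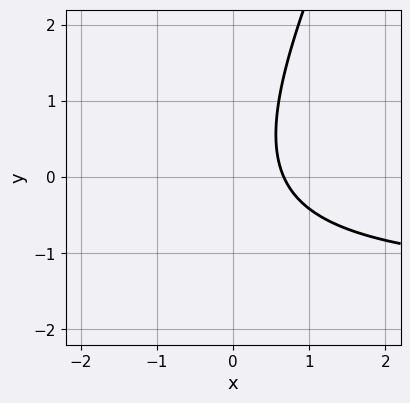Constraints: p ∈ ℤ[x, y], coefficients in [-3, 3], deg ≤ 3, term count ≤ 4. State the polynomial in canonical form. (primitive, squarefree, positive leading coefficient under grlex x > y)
2*x*y - y^2 + 3*x - 2

First, the degree is 2 — no degree-1 curve has this shape.
Next, from the visible intercepts: it misses every integer gridline on the y-axis.
Finally, putting this together gives p.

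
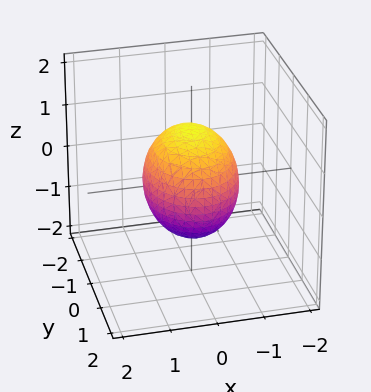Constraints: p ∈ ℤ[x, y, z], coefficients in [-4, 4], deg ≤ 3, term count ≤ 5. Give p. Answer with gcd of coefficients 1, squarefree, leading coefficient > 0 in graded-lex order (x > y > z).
3*x^2 + 2*y^2 + 2*z^2 - 3

(a) The degree is 2 — a closed, bounded, convex surface; a quadric.
(b) Symmetries: it's symmetric under z → −z, forcing even powers of z; it's symmetric under y → −y, forcing even powers of y; the x ↦ −x reflection is a symmetry, so x appears only in even powers.
(c) From the axis intercepts and sections: among the integer gridlines, it crosses the x-axis at x ∈ {-1, 1}.
(d) Assembling these constraints gives the stated polynomial.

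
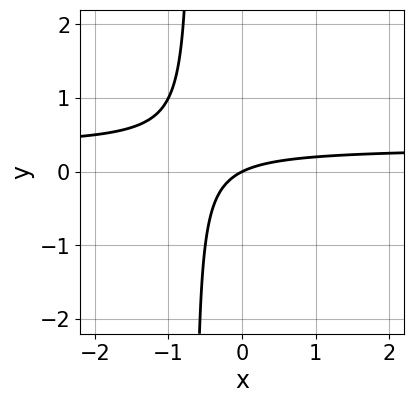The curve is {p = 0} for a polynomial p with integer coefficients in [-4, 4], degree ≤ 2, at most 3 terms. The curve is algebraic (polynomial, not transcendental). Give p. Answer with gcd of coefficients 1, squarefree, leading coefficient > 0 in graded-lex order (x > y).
3*x*y - x + 2*y

(a) The degree is 2 — the shape is more complex than any degree-1 curve.
(b) Reading off the gridlines: it meets the x-axis at x = 0 (among the integer gridlines); it meets the y-axis at y = 0 (among the integer gridlines).
(c) Assembling these constraints gives the stated polynomial.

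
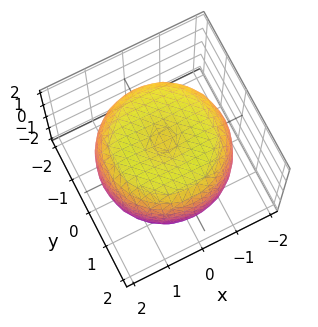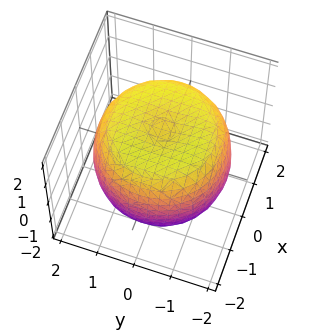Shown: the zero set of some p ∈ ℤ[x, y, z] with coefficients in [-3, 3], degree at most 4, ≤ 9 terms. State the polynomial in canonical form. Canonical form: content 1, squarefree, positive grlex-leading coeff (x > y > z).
(a) The degree is 4 — a generic line meets the surface in up to 4 points.
(b) By symmetry, every cross-section ⟂ z is a circle, so x, y appear only via x² + y².
(c) Against the integer gridlines: a circular section at z = 1 has radius between 1 and 2.
(d) Putting this together gives p.

x^4 + 2*x^2*y^2 + y^4 - 2*x^2 - 2*y^2 + 2*z^2 - 3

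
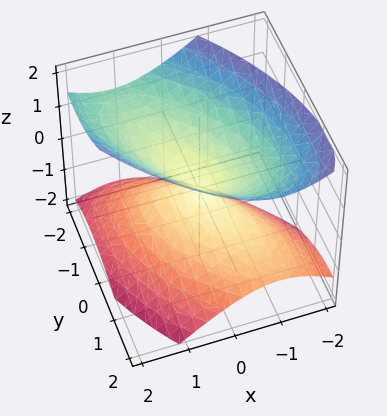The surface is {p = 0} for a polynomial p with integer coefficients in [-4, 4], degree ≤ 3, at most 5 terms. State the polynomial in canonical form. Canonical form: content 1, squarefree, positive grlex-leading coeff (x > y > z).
3*x^2 + 3*x*y + 2*y^2 + y*z - 3*z^2

(a) I count 2 distinct pieces.
(b) Degree: the shape is more complex than any degree-1 surface, so deg p = 2.
(c) From the axis intercepts and sections: it crosses the x-axis at the gridline x = 0; it meets the z-axis at z = 0 (among the integer gridlines); it crosses the y-axis at the gridline y = 0.
(d) Assembling these constraints gives the stated polynomial.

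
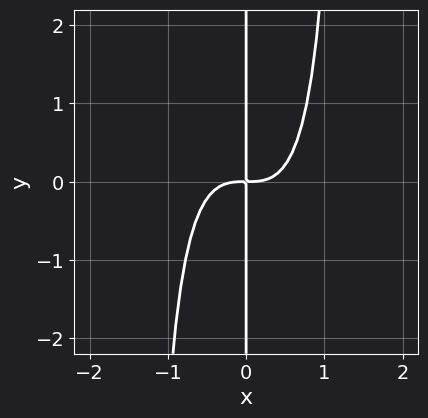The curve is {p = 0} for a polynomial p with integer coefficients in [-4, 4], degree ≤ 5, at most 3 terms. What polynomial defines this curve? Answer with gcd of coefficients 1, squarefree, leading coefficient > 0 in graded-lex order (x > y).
3*x^4 + x^3*y - 2*x*y

1. Degree: no degree-3 curve has this shape, so deg p = 4.
2. Reading off the gridlines: every point of the y-axis in the box is on the curve.
3. Matching integer coefficients to the picture gives p.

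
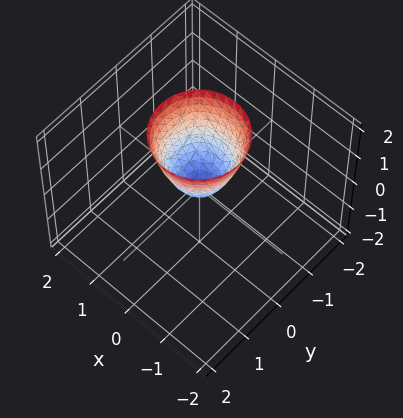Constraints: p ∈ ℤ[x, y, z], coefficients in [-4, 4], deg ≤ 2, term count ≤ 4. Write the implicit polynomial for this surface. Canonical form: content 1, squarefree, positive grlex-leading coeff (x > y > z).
1. deg p = 2. A paraboloid; a quadric.
2. Symmetries: rotational symmetry about the z-axis ⇒ p depends on x, y only through x² + y².
3. From the axis intercepts and sections: it crosses the z-axis at the gridline z = 0; a circular section at z = 1 has radius between 0 and 1; it crosses the y-axis at the gridline y = 0.
4. Together with the visible shape, these determine p as stated.

2*x^2 + 2*y^2 - z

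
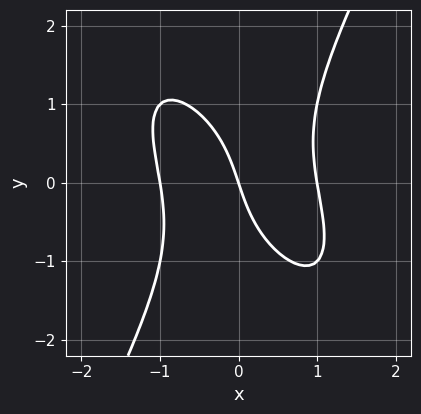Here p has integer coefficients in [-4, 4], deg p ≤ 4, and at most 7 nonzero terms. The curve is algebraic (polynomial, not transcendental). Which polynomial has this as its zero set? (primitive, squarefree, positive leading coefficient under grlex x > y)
1. The degree is 3 — the shape is more complex than any degree-2 curve.
2. From the axis intercepts and sections: it meets the y-axis at y = 0 (among the integer gridlines); the x-axis gridline crossings are at x ∈ {-1, 0, 1}.
3. Solving for integer coefficients yields p as stated.

3*x^3 + 2*x^2*y - y^3 - 3*x - y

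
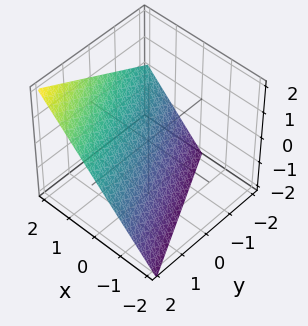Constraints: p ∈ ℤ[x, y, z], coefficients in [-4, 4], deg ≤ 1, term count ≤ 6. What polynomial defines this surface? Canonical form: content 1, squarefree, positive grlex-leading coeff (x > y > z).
2*x + y - 2*z - 2

(a) deg p = 1. Every cross-section is a straight line — this is a plane.
(b) Observable constraints: it crosses the y-axis at the gridline y = 2; it meets the x-axis at x = 1 (among the integer gridlines); one z-axis crossing is at z = -1.
(c) Solving for integer coefficients yields p as stated.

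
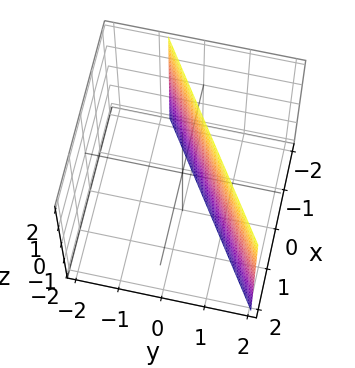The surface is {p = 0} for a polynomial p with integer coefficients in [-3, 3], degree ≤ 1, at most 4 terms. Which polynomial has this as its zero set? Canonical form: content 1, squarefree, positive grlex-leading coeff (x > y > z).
deg p = 1.
From the visible intercepts: no z-intercept at any integer in the box; it meets the x-axis at x = -1 (among the integer gridlines).
Fitting integer coefficients to these (and the overall shape) gives p.

2*x - 3*y + 2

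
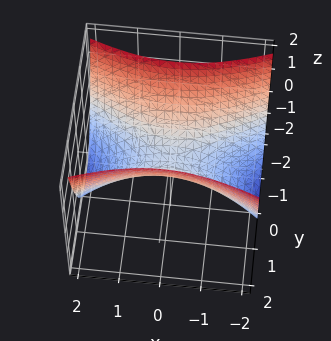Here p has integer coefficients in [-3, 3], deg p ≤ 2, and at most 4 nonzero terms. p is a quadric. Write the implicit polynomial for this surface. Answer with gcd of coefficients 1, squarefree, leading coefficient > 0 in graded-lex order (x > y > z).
(a) The degree is 2 — a saddle surface; a quadric.
(b) Symmetries: mirror symmetry y ↦ −y ⇒ only even powers of y; mirror symmetry x ↦ −x ⇒ only even powers of x.
(c) Against the integer gridlines: it crosses the y-axis at the gridline y = 0; it meets the z-axis at z = 0 (among the integer gridlines); one x-axis crossing is at x = 0.
(d) Assembling these constraints gives the stated polynomial.

x^2 - 3*y^2 + 3*z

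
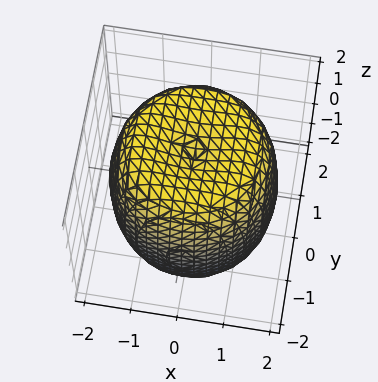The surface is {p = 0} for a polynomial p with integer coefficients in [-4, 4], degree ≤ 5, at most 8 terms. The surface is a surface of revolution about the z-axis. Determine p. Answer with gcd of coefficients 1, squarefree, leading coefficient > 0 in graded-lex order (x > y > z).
x^4 + 2*x^2*y^2 + y^4 - 2*x^2 - 2*y^2 + z^2 - 3

deg p = 4. No degree-3 surface has this shape.
Symmetries: rotational symmetry about the z-axis ⇒ p depends on x, y only through x² + y².
Observable constraints: a circular section at z = 0 has radius between 1 and 2.
These observations pin down the coefficients.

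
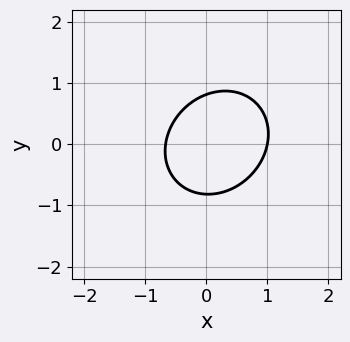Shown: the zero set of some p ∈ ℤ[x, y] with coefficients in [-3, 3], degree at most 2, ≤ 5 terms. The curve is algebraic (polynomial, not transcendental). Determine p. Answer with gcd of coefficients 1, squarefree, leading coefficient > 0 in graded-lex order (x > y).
3*x^2 - x*y + 3*y^2 - x - 2

First, deg p = 2.
Then, from the axis intercepts and sections: it crosses the x-axis at the gridline x = 1.
Finally, fitting integer coefficients to these (and the overall shape) gives p.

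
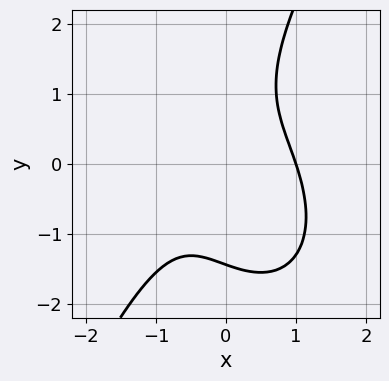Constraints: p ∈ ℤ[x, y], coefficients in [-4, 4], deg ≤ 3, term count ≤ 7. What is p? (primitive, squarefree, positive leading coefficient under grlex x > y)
(a) Degree: a generic line meets the curve in up to 3 points, so deg p = 3.
(b) Observable constraints: it crosses the x-axis at the gridline x = 1.
(c) Putting this together gives p.

3*x^3 + x*y^2 - y^3 + 3*x*y - 3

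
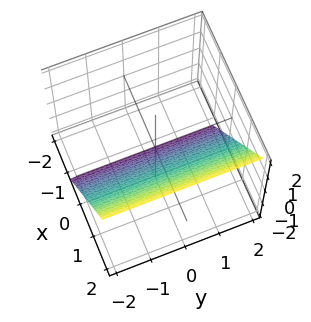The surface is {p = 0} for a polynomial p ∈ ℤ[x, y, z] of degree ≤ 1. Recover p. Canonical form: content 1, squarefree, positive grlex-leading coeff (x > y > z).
3*x - 2*z - 2

(a) The degree is 1 — the surface is flat (a plane).
(b) Against the integer gridlines: it crosses the z-axis at the gridline z = -1; no y-intercept at any integer in the box.
(c) Solving for integer coefficients yields p as stated.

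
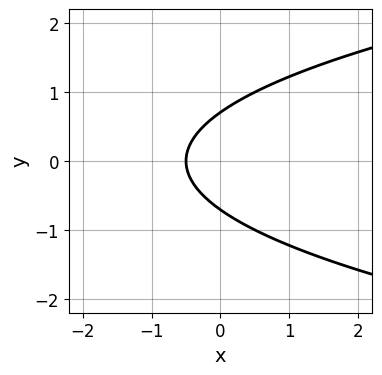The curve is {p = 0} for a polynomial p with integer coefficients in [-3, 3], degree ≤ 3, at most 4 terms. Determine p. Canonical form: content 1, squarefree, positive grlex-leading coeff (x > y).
First, the degree is 2 — a generic line meets the curve in up to 2 points.
Next, symmetries: the y ↦ −y reflection is a symmetry, so y appears only in even powers.
Finally, the integer polynomial consistent with all of this is the stated p.

2*y^2 - 2*x - 1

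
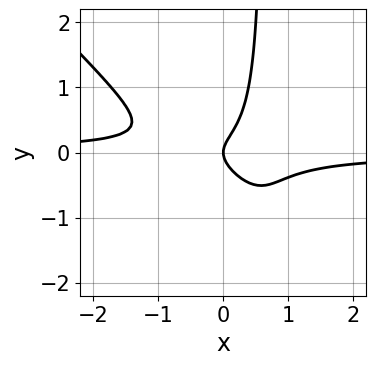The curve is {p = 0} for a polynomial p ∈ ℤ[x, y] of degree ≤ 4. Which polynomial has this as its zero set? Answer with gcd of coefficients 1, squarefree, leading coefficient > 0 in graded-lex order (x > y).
1. deg p = 3. The shape is more complex than any degree-2 curve.
2. From the visible intercepts: it meets the y-axis at y = 0 (among the integer gridlines); one x-axis crossing is at x = 0.
3. Solving for integer coefficients yields p as stated.

3*x^2*y + 3*x*y^2 - 2*y^2 + x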